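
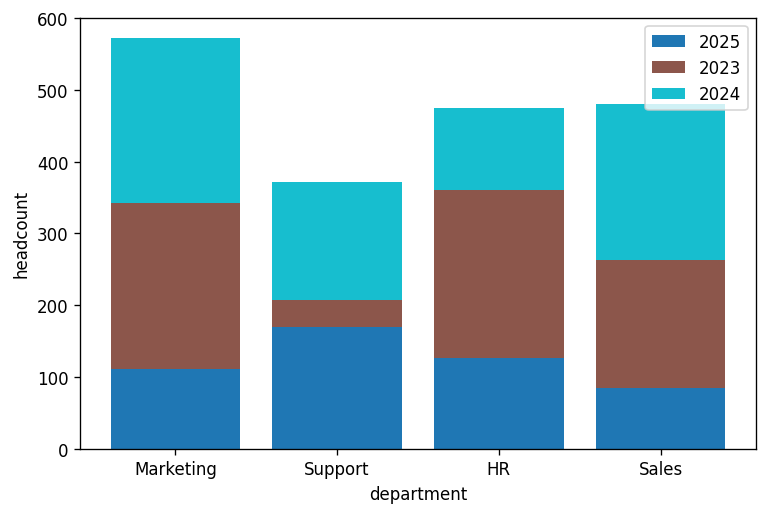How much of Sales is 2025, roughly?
≈ 100

2025 top ≈ 100, bottom ≈ 0; segment ≈ 100.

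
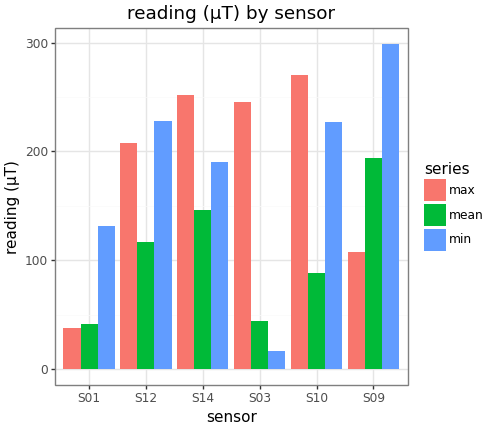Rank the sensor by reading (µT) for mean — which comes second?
S14

Top 3 for mean: S09 ≈ 200, S14 ≈ 150, S12 ≈ 125.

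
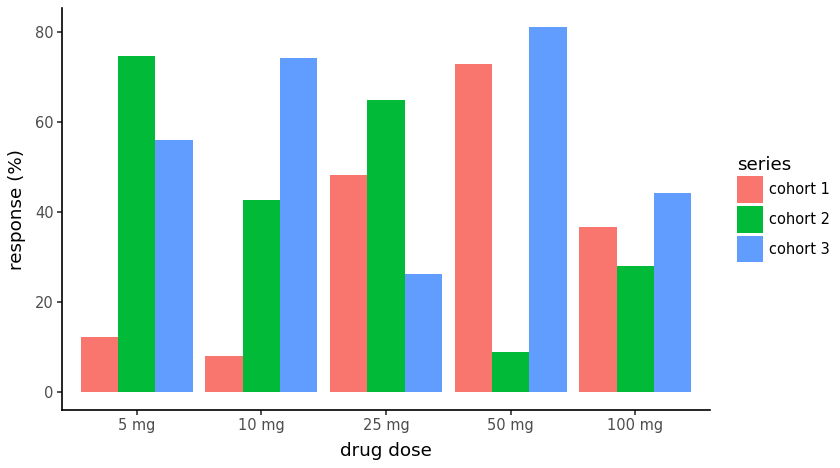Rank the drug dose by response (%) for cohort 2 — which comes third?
10 mg

Top 4 for cohort 2: 5 mg ≈ 70, 25 mg ≈ 60, 10 mg ≈ 40, 100 mg ≈ 30.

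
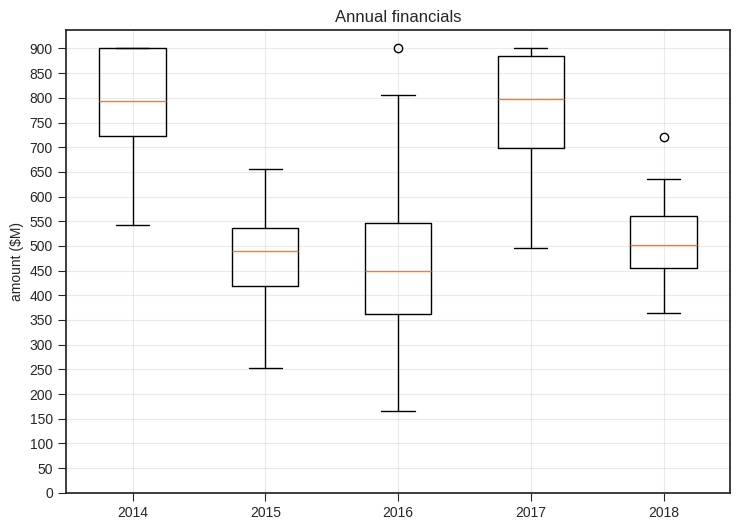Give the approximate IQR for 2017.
Q3 ≈ 900, Q1 ≈ 700; IQR ≈ 200.

≈ 200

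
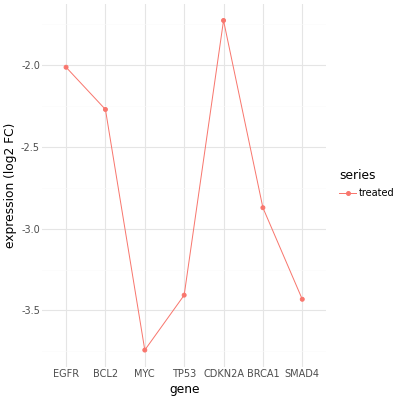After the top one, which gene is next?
Top 3: CDKN2A ≈ -1.8, EGFR ≈ -2.0, BCL2 ≈ -2.2.

EGFR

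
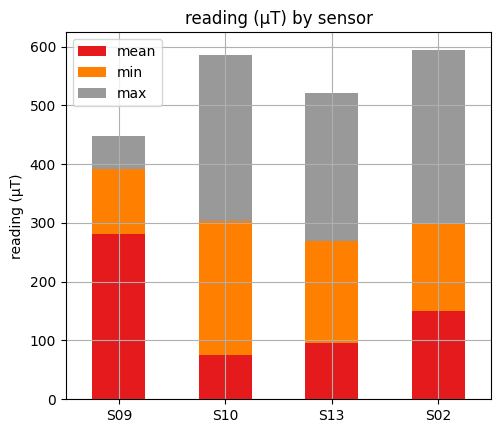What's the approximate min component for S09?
min top ≈ 400, bottom ≈ 300; segment ≈ 100.

≈ 100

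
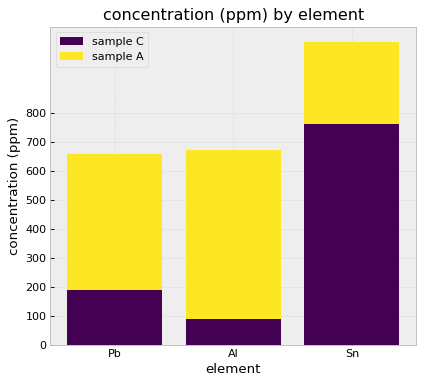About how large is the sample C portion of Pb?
sample C top ≈ 200, bottom ≈ 0; segment ≈ 200.

≈ 200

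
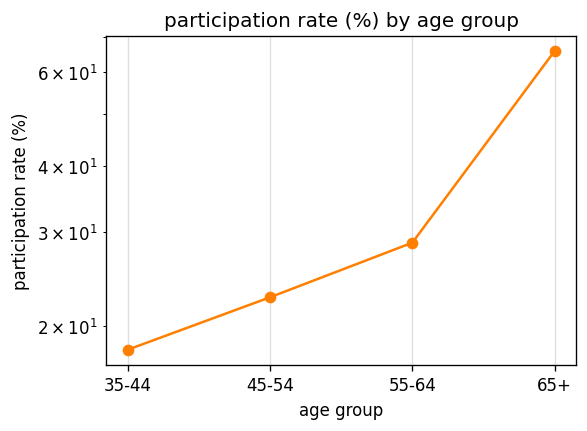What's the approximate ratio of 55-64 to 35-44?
≈ 1.5×

55-64 ≈ 30, 35-44 ≈ 20; 30/20 ≈ 1.5.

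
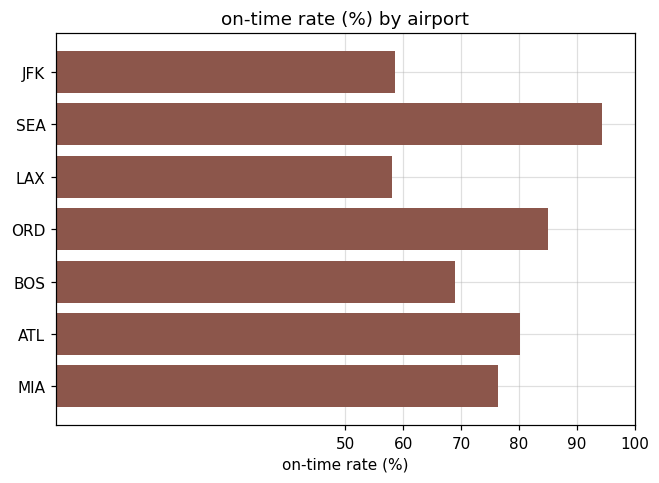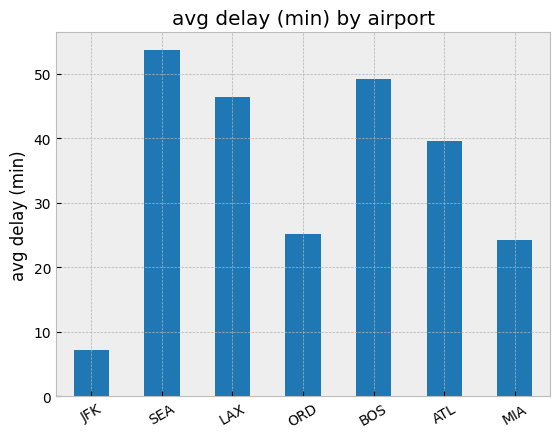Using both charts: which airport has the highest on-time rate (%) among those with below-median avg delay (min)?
ORD

Chart 2 median avg delay (min) ≈ 40; below-median airports: JFK, ORD, MIA. Among those, ORD has the highest on-time rate (%) (≈ 90).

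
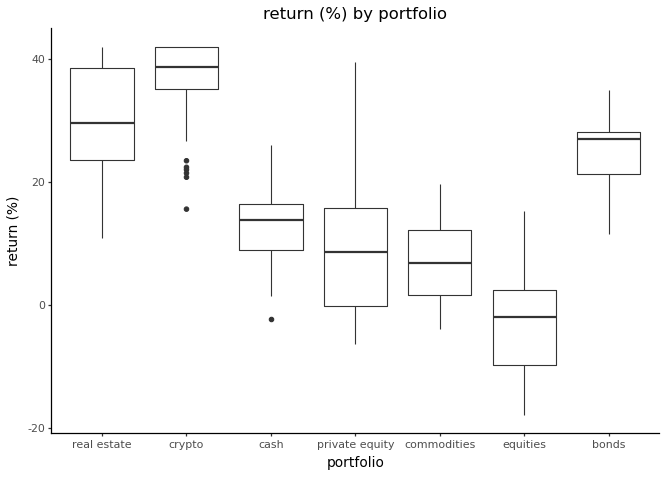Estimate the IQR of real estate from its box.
Q3 ≈ 40, Q1 ≈ 25; IQR ≈ 15.

≈ 15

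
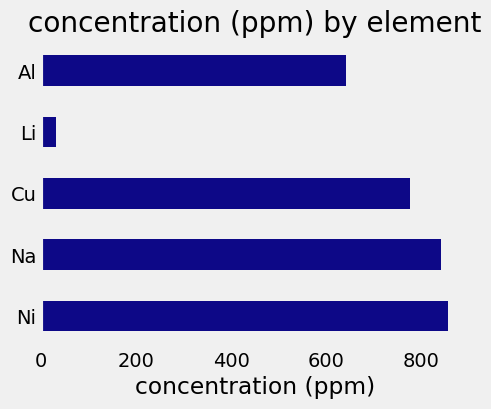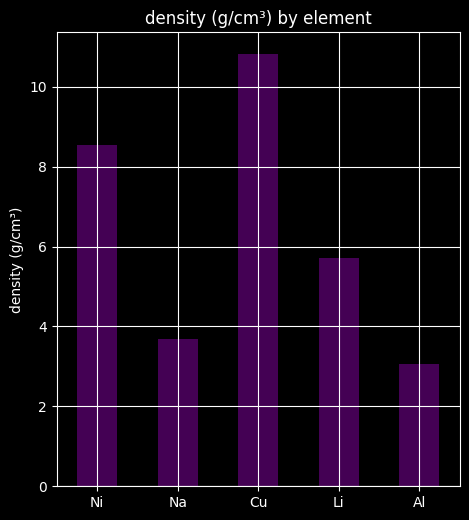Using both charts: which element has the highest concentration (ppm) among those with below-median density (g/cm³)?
Na

Chart 2 median density (g/cm³) ≈ 6; below-median elements: Na, Al. Among those, Na has the highest concentration (ppm) (≈ 800).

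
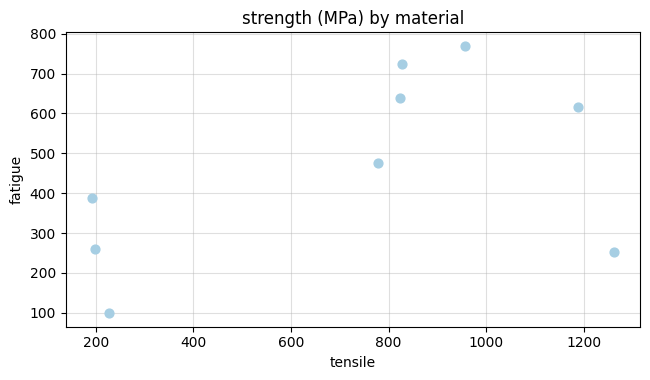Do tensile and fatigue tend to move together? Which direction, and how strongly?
positive, moderate

Points are positively correlated; moderate (|r| ≈ 0.5).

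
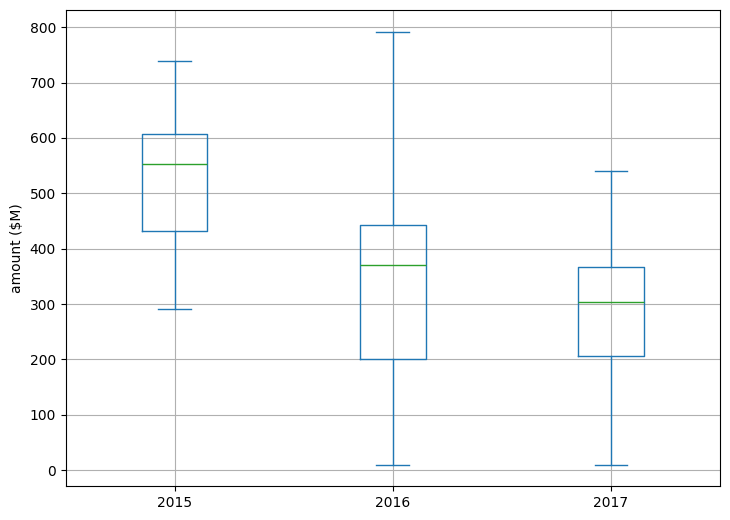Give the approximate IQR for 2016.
Q3 ≈ 450, Q1 ≈ 200; IQR ≈ 250.

≈ 250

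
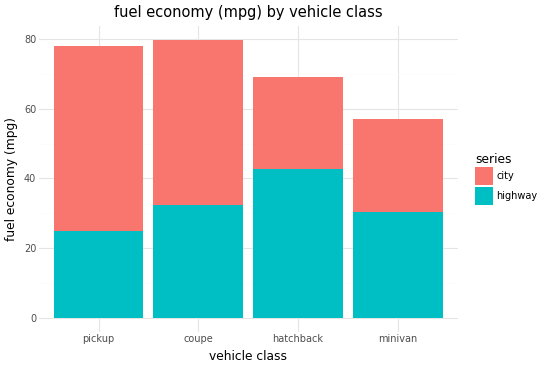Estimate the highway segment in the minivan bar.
≈ 30

highway top ≈ 30, bottom ≈ 0; segment ≈ 30.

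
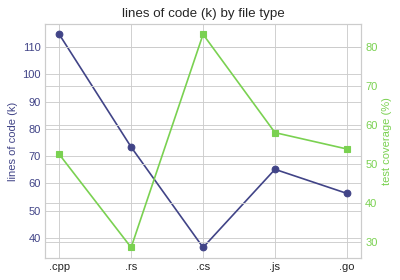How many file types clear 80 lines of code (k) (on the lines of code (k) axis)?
Above 80: .cpp.

1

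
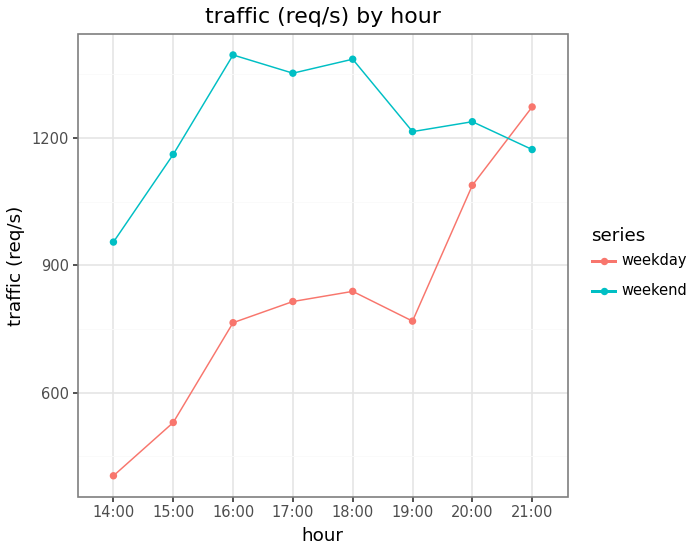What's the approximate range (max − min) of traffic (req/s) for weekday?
Max 21:00 ≈ 1300, min 14:00 ≈ 400; range ≈ 900.

≈ 900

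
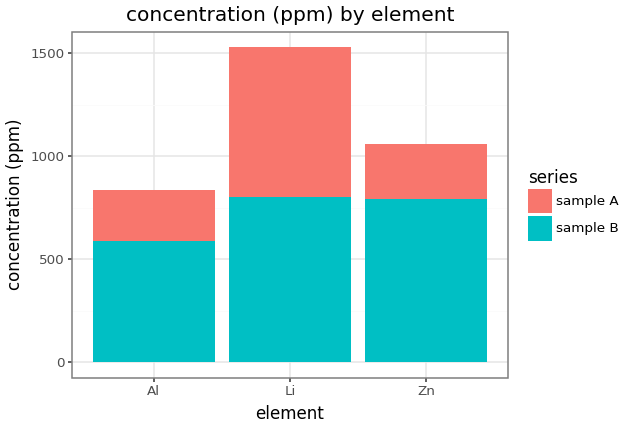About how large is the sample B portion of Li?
≈ 800

sample B top ≈ 800, bottom ≈ 0; segment ≈ 800.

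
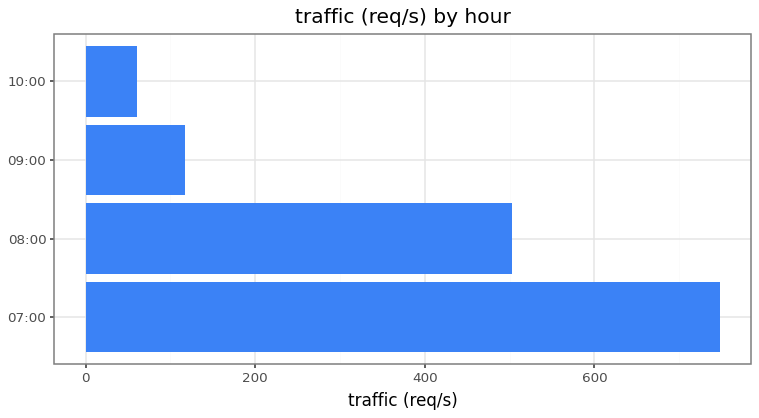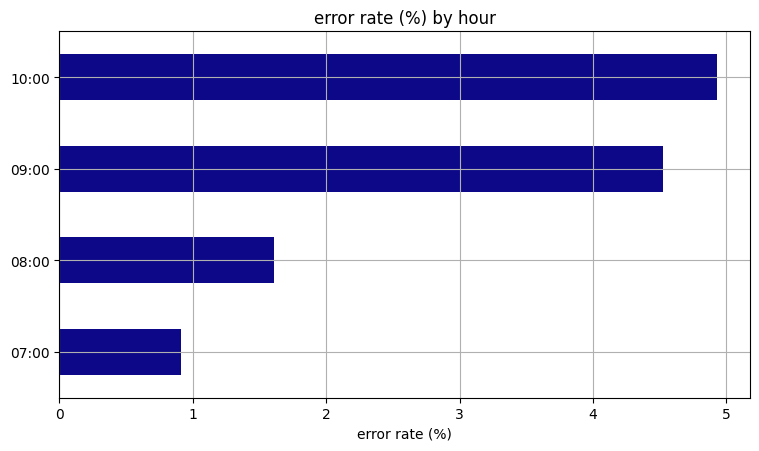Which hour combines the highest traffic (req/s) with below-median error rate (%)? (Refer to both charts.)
Chart 2 median error rate (%) ≈ 3; below-median hours: 07:00, 08:00. Among those, 07:00 has the highest traffic (req/s) (≈ 700).

07:00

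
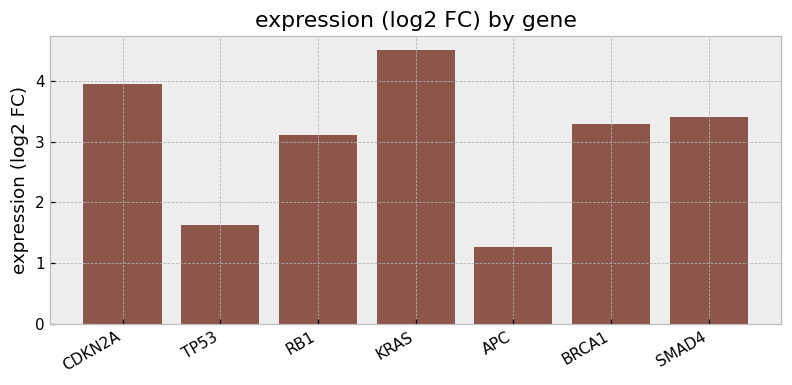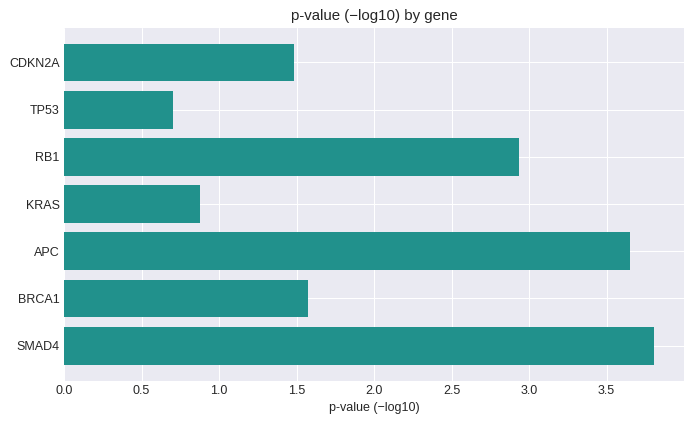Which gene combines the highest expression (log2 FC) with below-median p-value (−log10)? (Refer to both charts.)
KRAS

Chart 2 median p-value (−log10) ≈ 1.5; below-median genes: CDKN2A, TP53, KRAS. Among those, KRAS has the highest expression (log2 FC) (≈ 4.5).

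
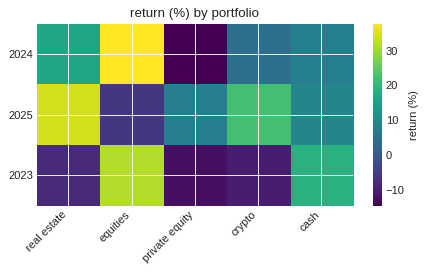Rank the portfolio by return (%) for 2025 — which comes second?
crypto

Top 3 for 2025: real estate ≈ 35, crypto ≈ 20, cash ≈ 10.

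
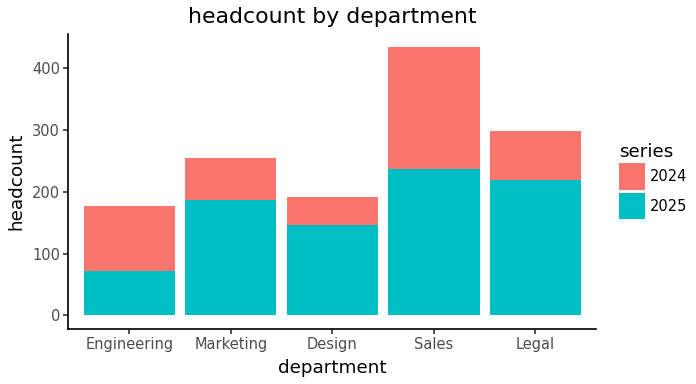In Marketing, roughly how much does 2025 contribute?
≈ 200

2025 top ≈ 200, bottom ≈ 0; segment ≈ 200.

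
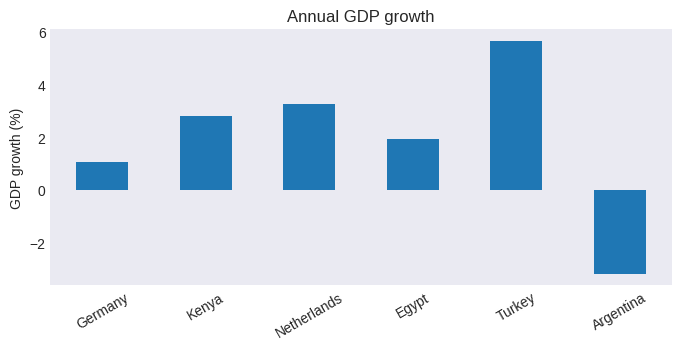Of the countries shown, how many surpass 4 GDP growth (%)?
1

Above 4: Turkey.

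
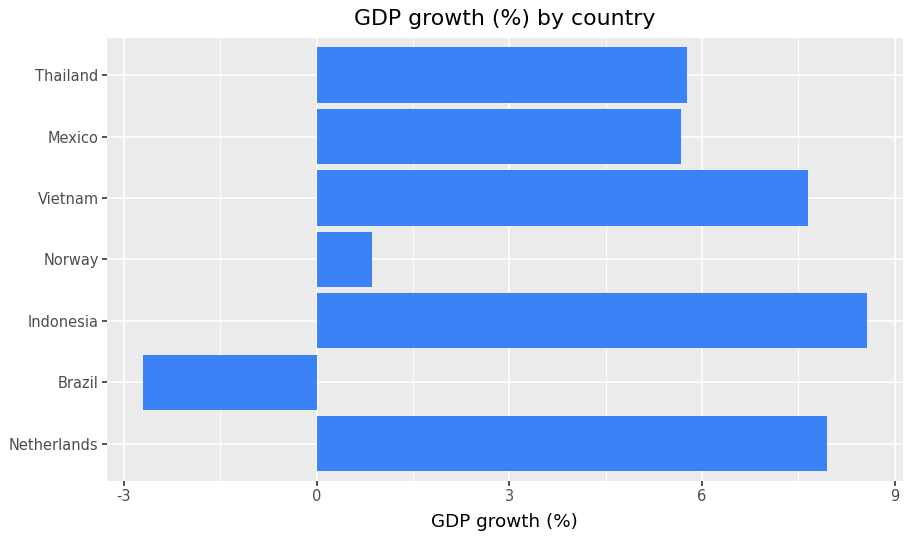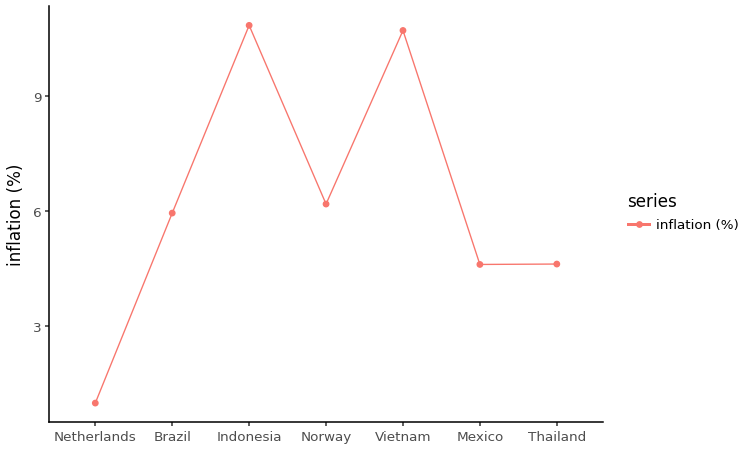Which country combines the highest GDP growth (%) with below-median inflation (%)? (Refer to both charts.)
Netherlands

Chart 2 median inflation (%) ≈ 6; below-median countries: Netherlands, Mexico, Thailand. Among those, Netherlands has the highest GDP growth (%) (≈ 8).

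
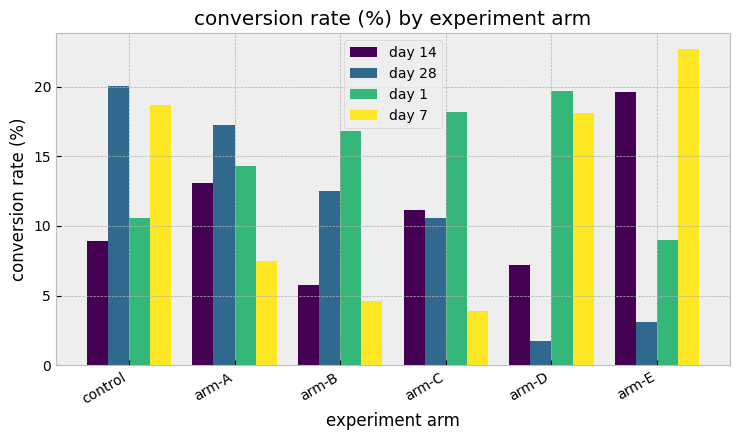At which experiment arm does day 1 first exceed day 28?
arm-B

arm-A: day 1 ≈ 14 vs day 28 ≈ 18 (not yet); arm-B: day 1 ≈ 16 vs day 28 ≈ 12 (first crossover).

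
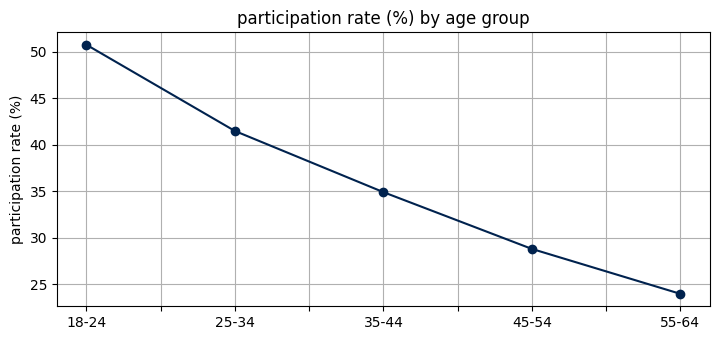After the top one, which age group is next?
25-34

Top 3: 18-24 ≈ 50, 25-34 ≈ 40, 35-44 ≈ 35.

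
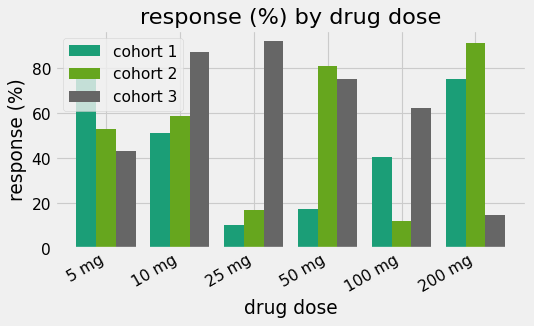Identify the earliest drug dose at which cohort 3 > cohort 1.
5 mg: cohort 3 ≈ 40 vs cohort 1 ≈ 80 (not yet); 10 mg: cohort 3 ≈ 90 vs cohort 1 ≈ 50 (first crossover).

10 mg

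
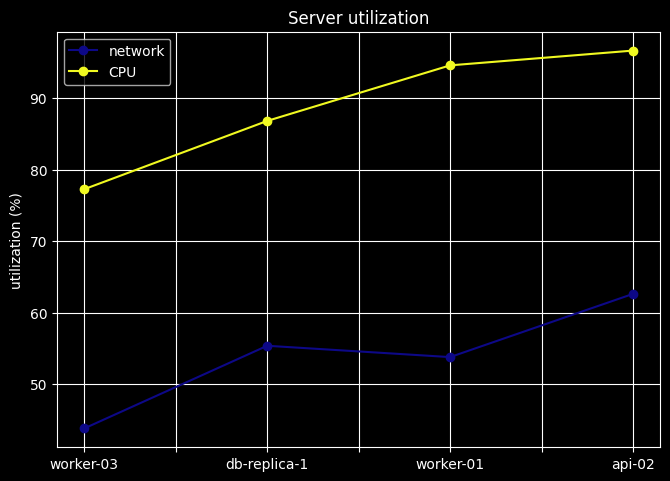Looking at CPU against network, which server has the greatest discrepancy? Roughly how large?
worker-01: CPU ≈ 95, network ≈ 55 → gap ≈ 40. Next-largest (api-02) is only ≈ 30.

worker-01, ≈ 40 %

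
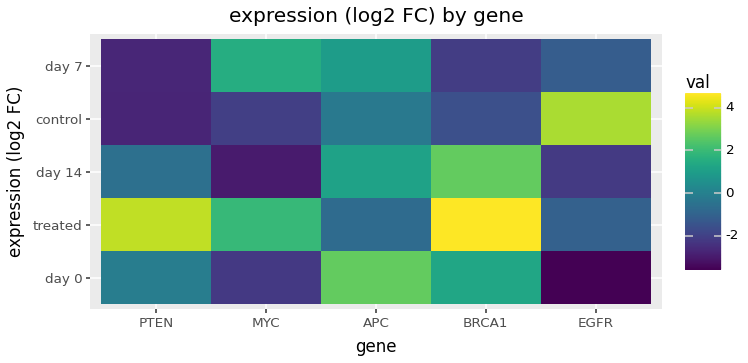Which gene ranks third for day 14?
Top 4 for day 14: BRCA1 ≈ 3, APC ≈ 1, PTEN ≈ -1, EGFR ≈ -2.

PTEN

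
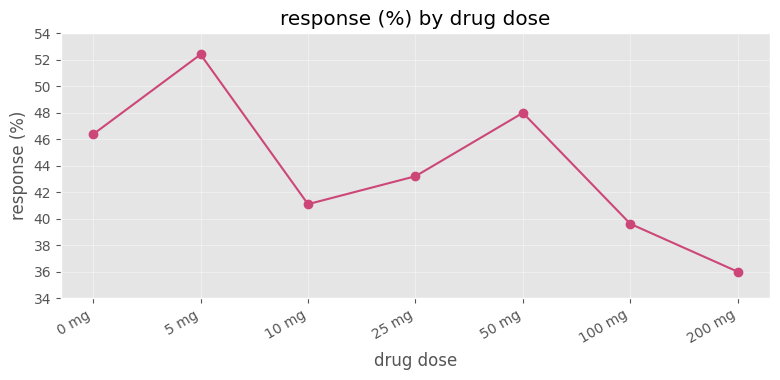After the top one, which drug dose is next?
50 mg

Top 3: 5 mg ≈ 52, 50 mg ≈ 48, 0 mg ≈ 46.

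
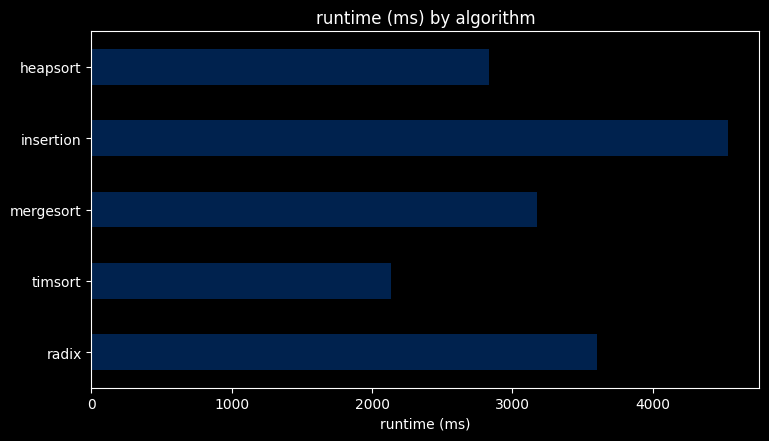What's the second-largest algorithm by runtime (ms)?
Top 3: insertion ≈ 4500, radix ≈ 3500, mergesort ≈ 3000.

radix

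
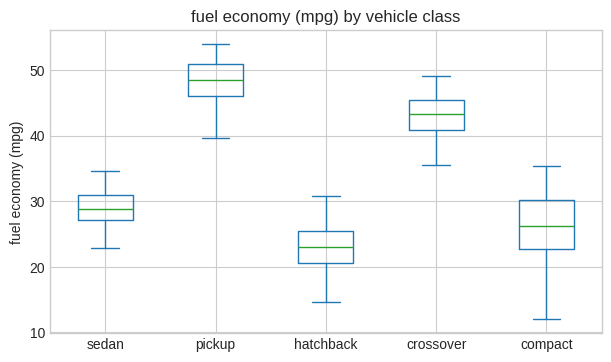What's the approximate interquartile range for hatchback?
≈ 5

Q3 ≈ 25, Q1 ≈ 20; IQR ≈ 5.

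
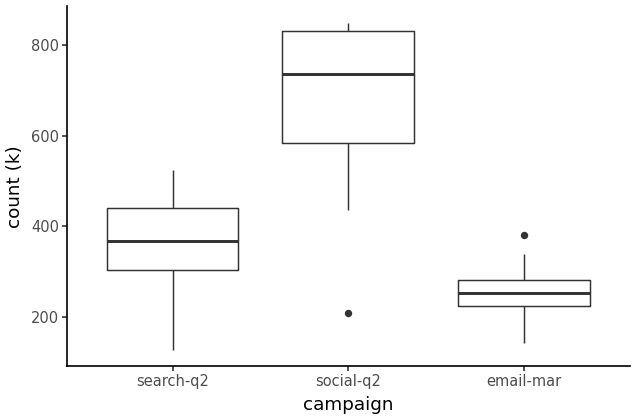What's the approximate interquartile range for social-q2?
Q3 ≈ 850, Q1 ≈ 600; IQR ≈ 250.

≈ 250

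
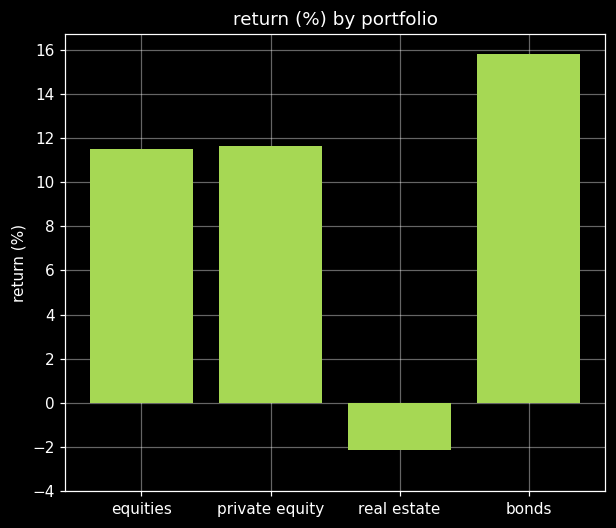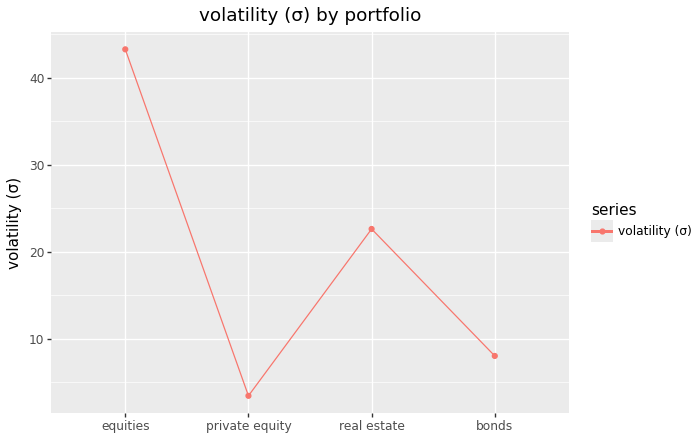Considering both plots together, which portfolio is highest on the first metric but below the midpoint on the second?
bonds

Chart 2 median volatility (σ) ≈ 15; below-median portfolios: private equity, bonds. Among those, bonds has the highest return (%) (≈ 16).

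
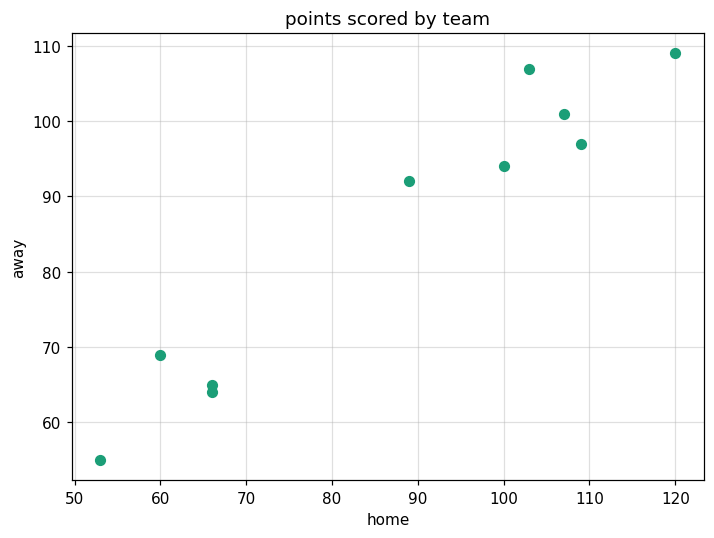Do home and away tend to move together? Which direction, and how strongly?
positive, strong

Points are positively correlated; strong (|r| ≈ 1.0).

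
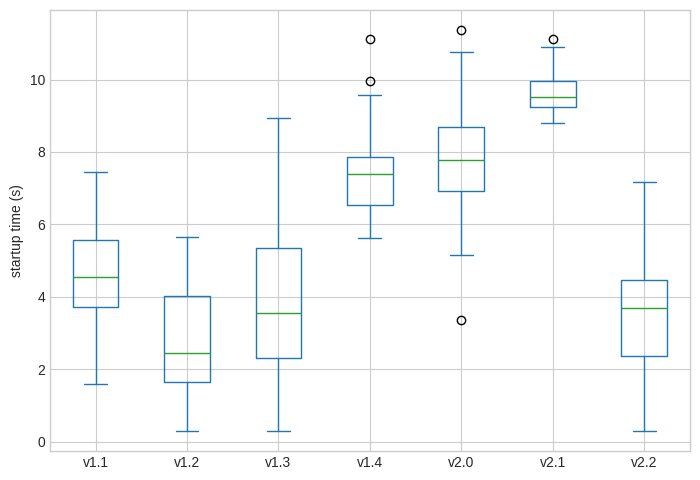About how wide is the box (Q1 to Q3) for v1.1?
≈ 2

Q3 ≈ 6, Q1 ≈ 4; IQR ≈ 2.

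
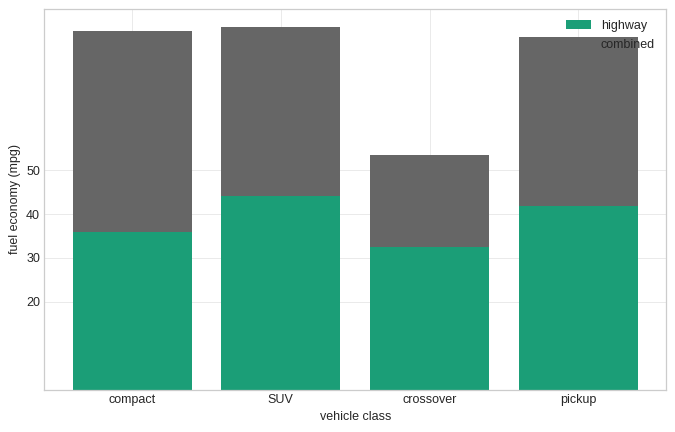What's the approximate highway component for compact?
≈ 40

highway top ≈ 40, bottom ≈ 0; segment ≈ 40.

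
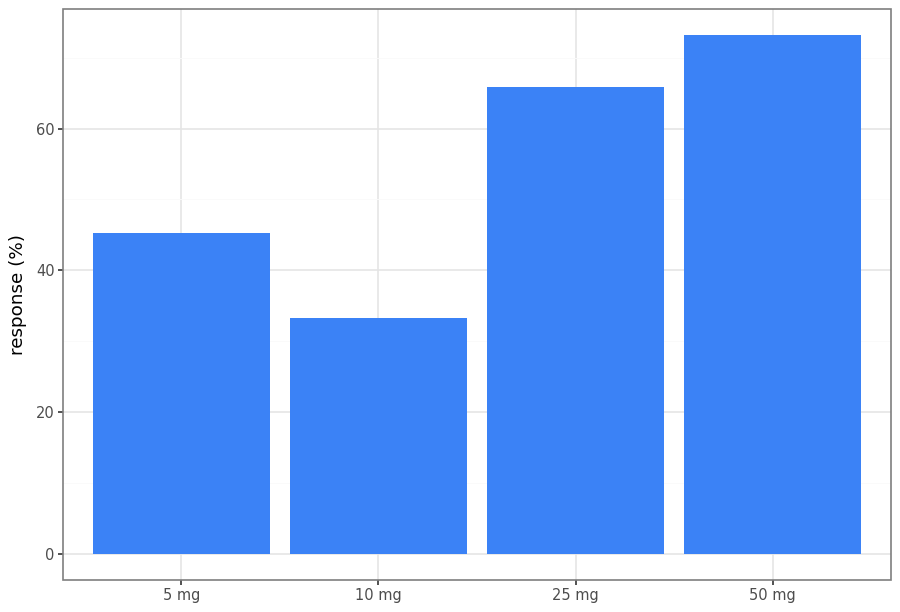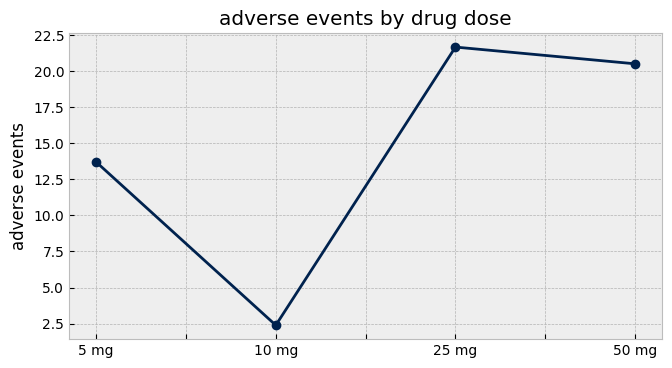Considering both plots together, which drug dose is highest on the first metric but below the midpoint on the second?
Chart 2 median adverse events ≈ 18; below-median drug doses: 5 mg, 10 mg. Among those, 5 mg has the highest response (%) (≈ 50).

5 mg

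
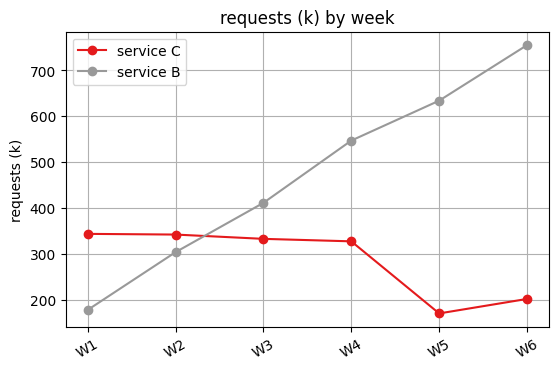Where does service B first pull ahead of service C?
W2: service B ≈ 300 vs service C ≈ 350 (not yet); W3: service B ≈ 400 vs service C ≈ 350 (first crossover).

W3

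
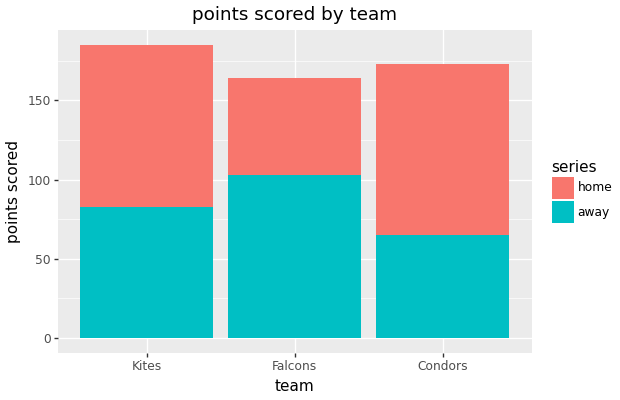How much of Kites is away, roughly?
away top ≈ 80, bottom ≈ 0; segment ≈ 80.

≈ 80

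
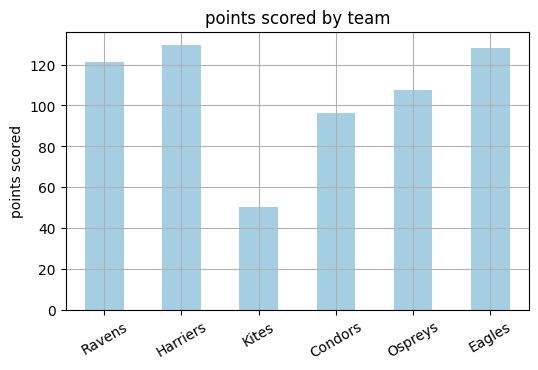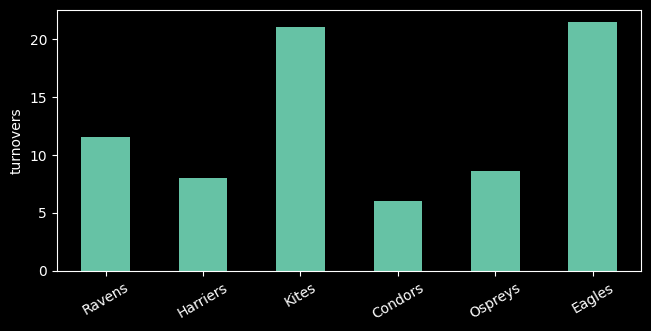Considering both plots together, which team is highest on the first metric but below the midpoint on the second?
Chart 2 median turnovers ≈ 10; below-median teams: Harriers, Condors, Ospreys. Among those, Harriers has the highest points scored (≈ 120).

Harriers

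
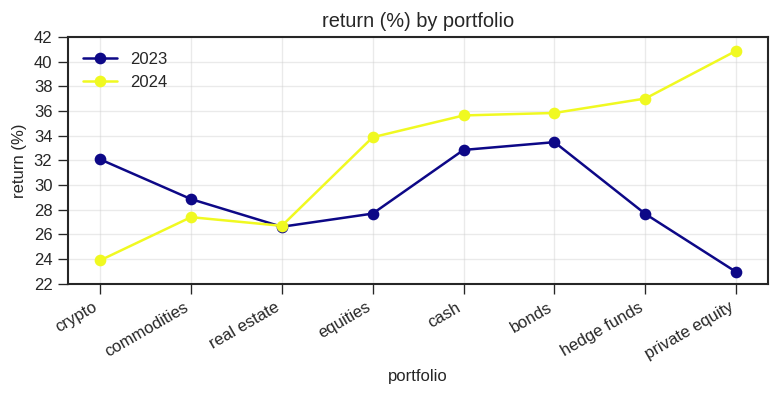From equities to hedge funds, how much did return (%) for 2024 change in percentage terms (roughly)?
equities ≈ 34, hedge funds ≈ 38; (38 − 34) / 34 ≈ +11.8%.

≈ +11.8%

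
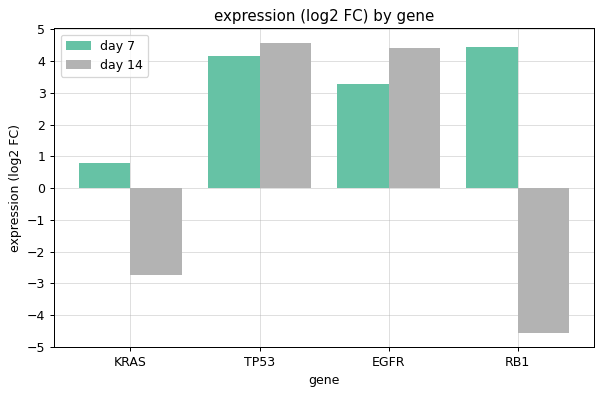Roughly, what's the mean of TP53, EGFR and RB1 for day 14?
(5 + 4 + -5) / 3 ≈ 1.

≈ 1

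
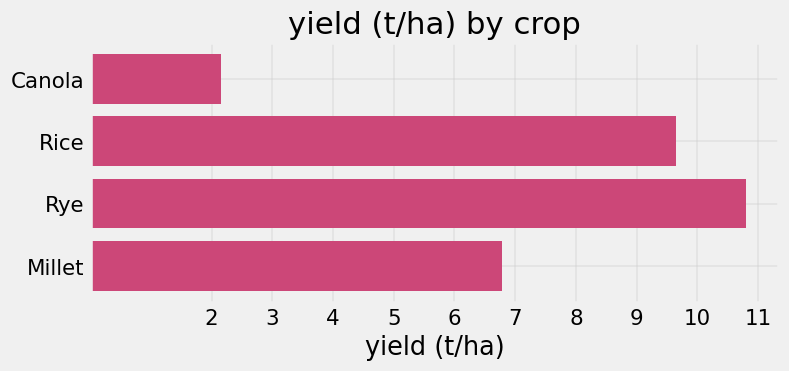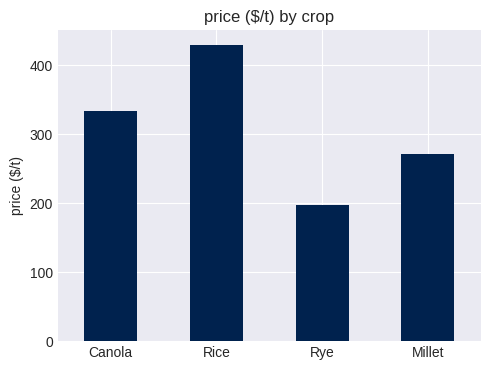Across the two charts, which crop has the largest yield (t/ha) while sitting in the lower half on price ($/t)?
Chart 2 median price ($/t) ≈ 300; below-median crops: Rye, Millet. Among those, Rye has the highest yield (t/ha) (≈ 11).

Rye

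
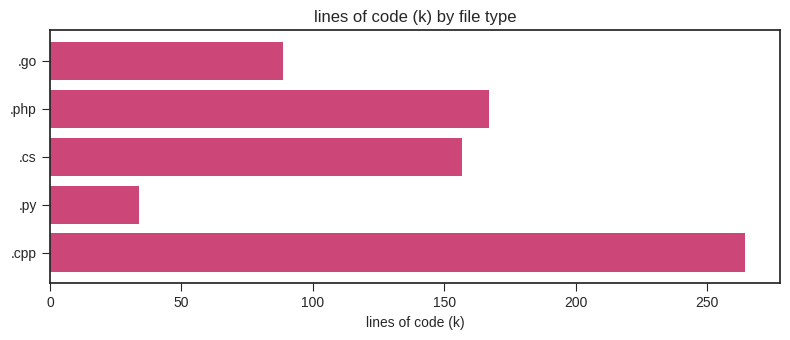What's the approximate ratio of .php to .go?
.php ≈ 175, .go ≈ 100; 175/100 ≈ 1.75.

≈ 1.75×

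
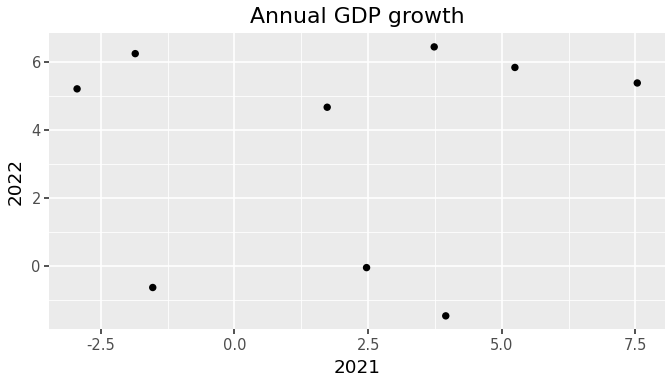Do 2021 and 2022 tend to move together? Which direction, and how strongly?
no clear correlation

Points are roughly uncorrelated; weak (|r| ≈ 0.1).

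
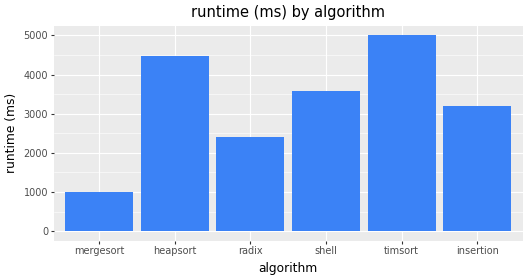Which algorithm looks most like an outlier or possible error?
mergesort

mergesort ≈ 1000; the rest sit between ≈ 2500 and ≈ 5000.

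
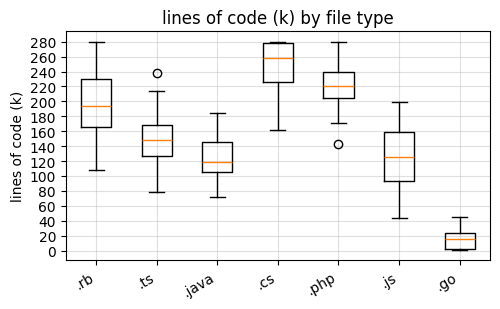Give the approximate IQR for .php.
≈ 40

Q3 ≈ 240, Q1 ≈ 200; IQR ≈ 40.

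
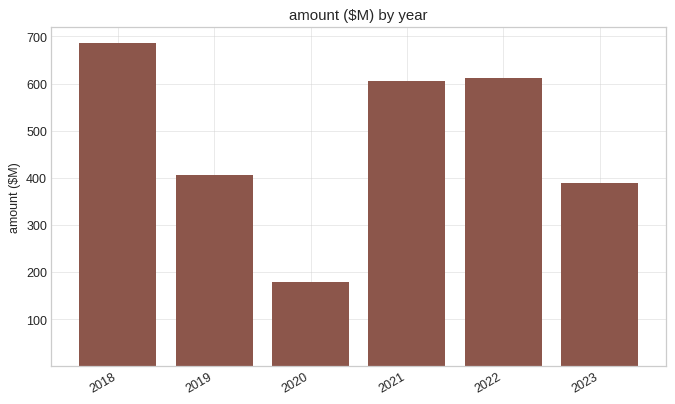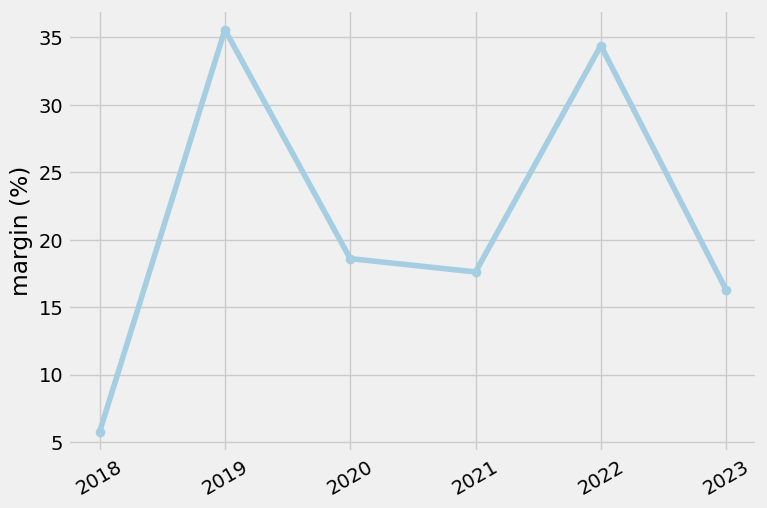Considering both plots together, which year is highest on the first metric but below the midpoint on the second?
2018

Chart 2 median margin (%) ≈ 20; below-median years: 2018, 2021, 2023. Among those, 2018 has the highest amount ($M) (≈ 700).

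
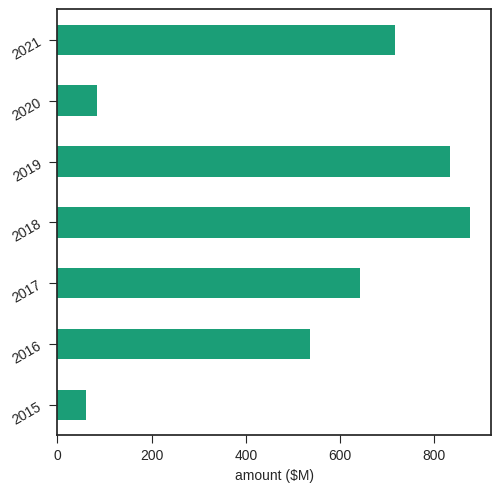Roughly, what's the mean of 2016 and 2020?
(500 + 100) / 2 ≈ 300.

≈ 300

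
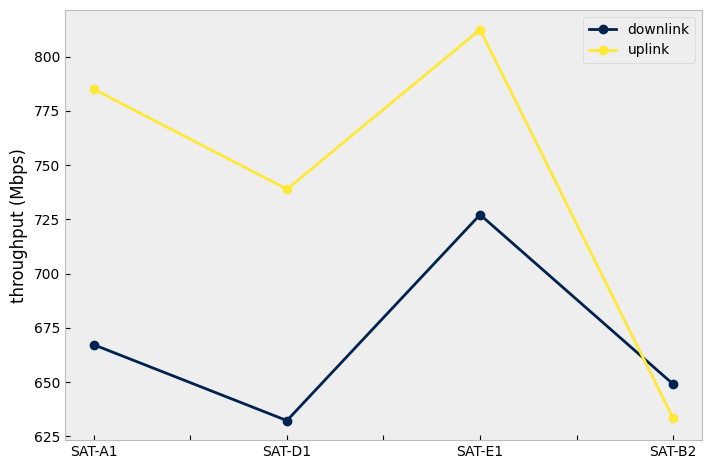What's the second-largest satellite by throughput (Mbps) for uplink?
Top 3 for uplink: SAT-E1 ≈ 820, SAT-A1 ≈ 780, SAT-D1 ≈ 740.

SAT-A1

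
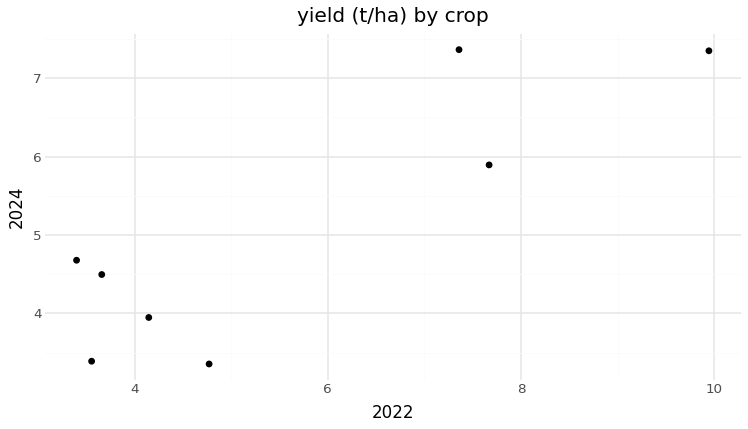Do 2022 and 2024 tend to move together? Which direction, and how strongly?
positive, strong

Points are positively correlated; strong (|r| ≈ 0.9).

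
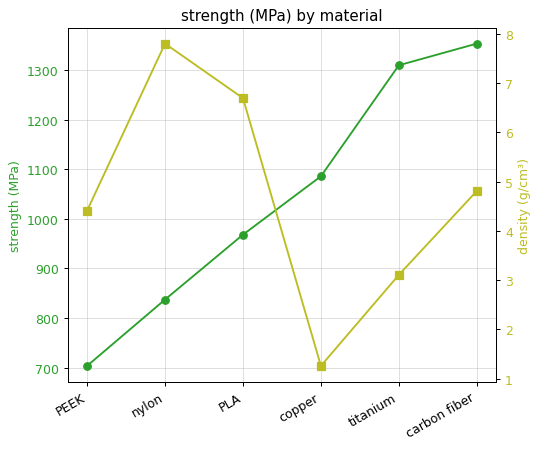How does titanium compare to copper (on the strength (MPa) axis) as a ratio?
≈ 1.18×

titanium ≈ 1300, copper ≈ 1100; 1300/1100 ≈ 1.18.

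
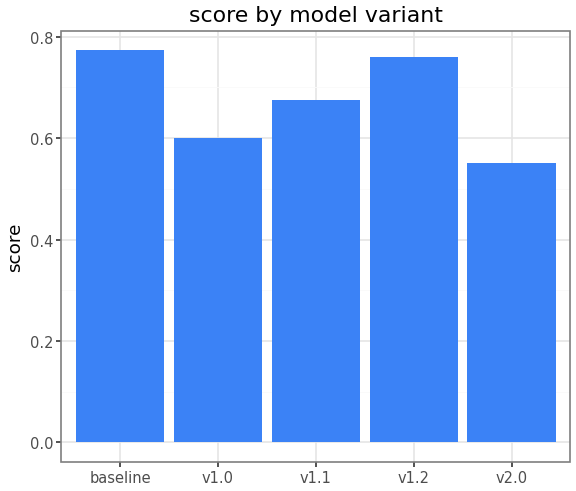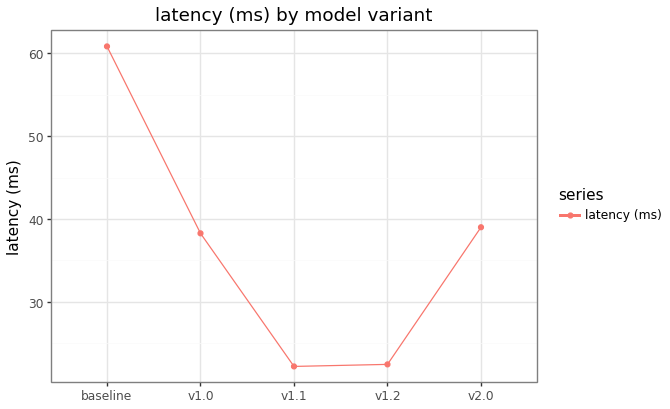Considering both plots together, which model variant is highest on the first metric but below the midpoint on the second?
v1.2

Chart 2 median latency (ms) ≈ 40; below-median model variants: v1.1, v1.2. Among those, v1.2 has the highest score (≈ 0.8).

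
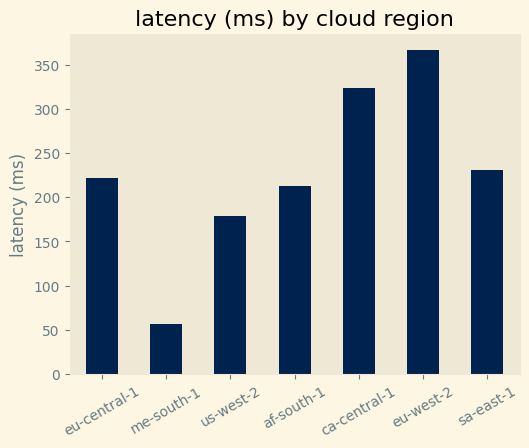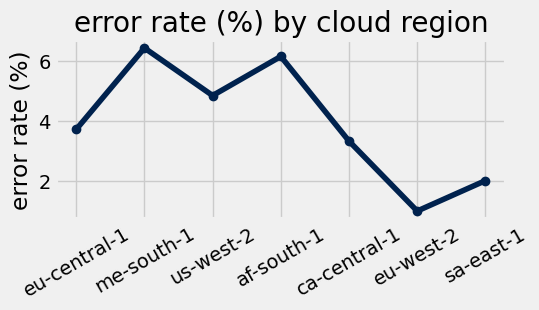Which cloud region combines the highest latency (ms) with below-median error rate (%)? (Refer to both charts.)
Chart 2 median error rate (%) ≈ 4; below-median cloud regions: ca-central-1, eu-west-2, sa-east-1. Among those, eu-west-2 has the highest latency (ms) (≈ 350).

eu-west-2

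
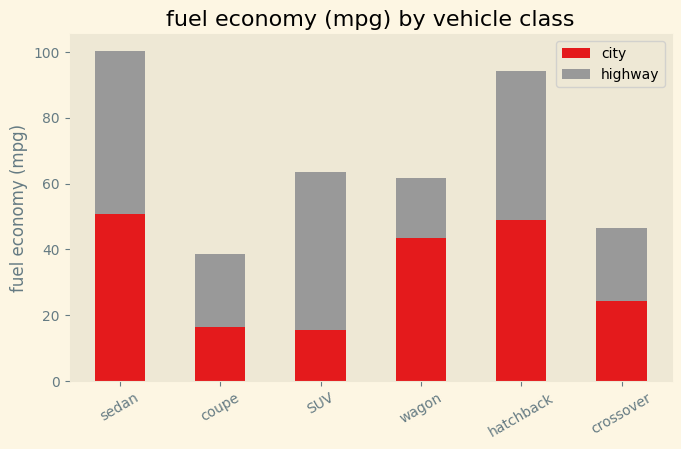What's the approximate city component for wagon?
≈ 40

city top ≈ 40, bottom ≈ 0; segment ≈ 40.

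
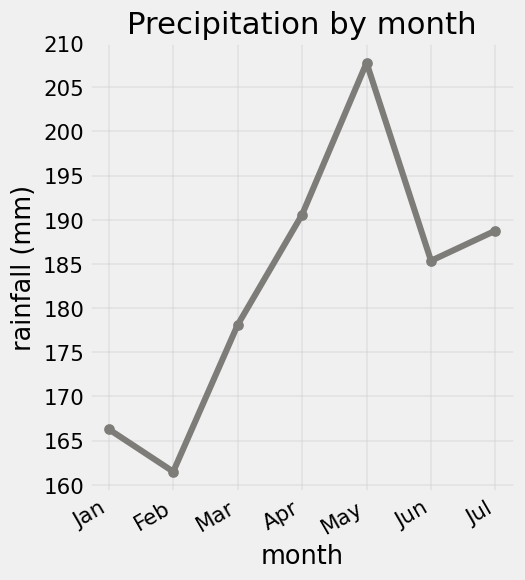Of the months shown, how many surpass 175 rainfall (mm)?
Above 175: Mar, Apr, May, Jun, Jul.

5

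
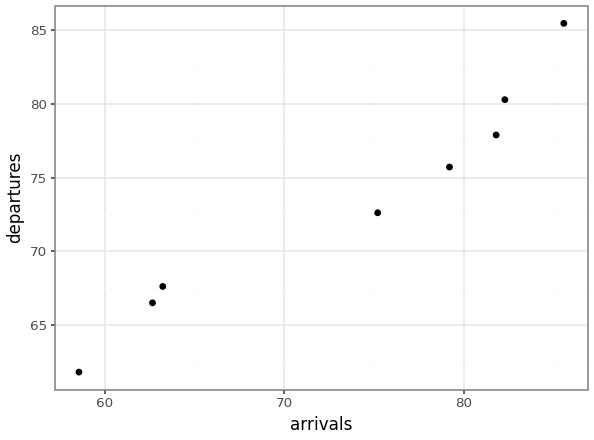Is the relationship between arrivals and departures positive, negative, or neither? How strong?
Points are positively correlated; strong (|r| ≈ 1.0).

positive, strong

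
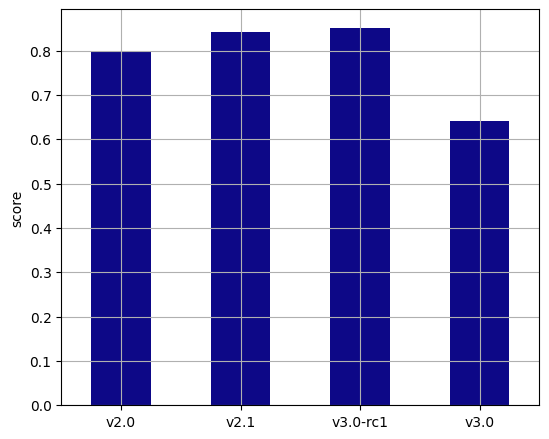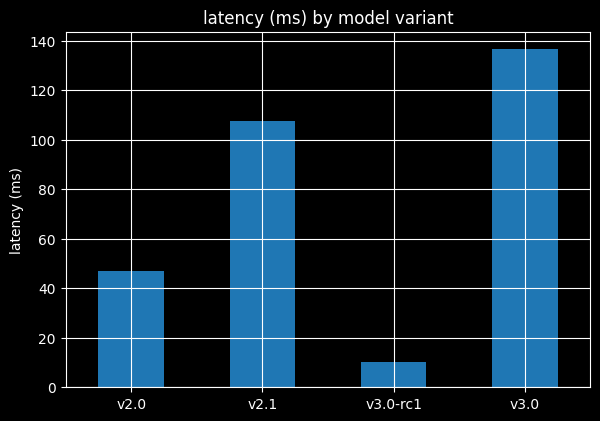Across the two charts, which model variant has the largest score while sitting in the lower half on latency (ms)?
Chart 2 median latency (ms) ≈ 80; below-median model variants: v2.0, v3.0-rc1. Among those, v3.0-rc1 has the highest score (≈ 0.9).

v3.0-rc1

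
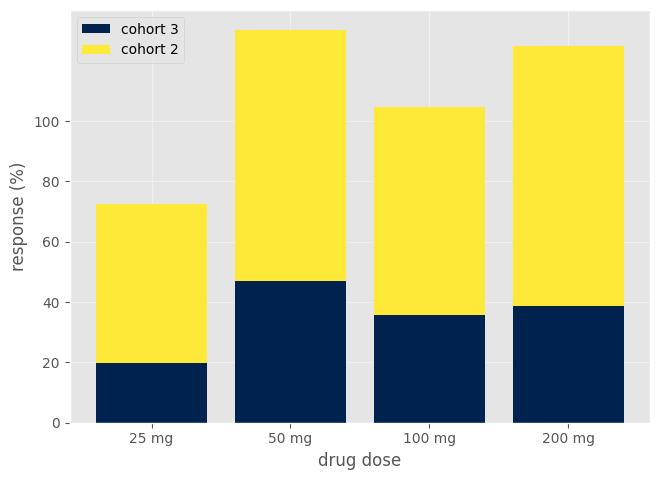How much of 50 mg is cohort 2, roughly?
cohort 2 top ≈ 140, bottom ≈ 40; segment ≈ 100.

≈ 100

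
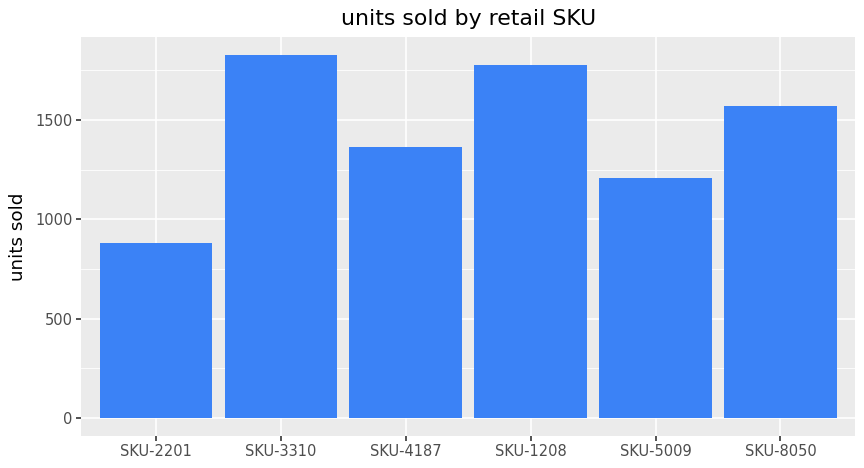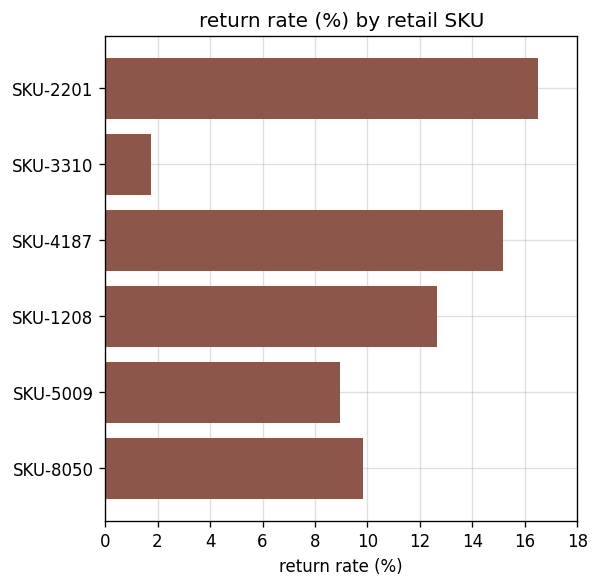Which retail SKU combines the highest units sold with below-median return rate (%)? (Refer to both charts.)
Chart 2 median return rate (%) ≈ 12; below-median retail SKUs: SKU-3310, SKU-5009, SKU-8050. Among those, SKU-3310 has the highest units sold (≈ 1800).

SKU-3310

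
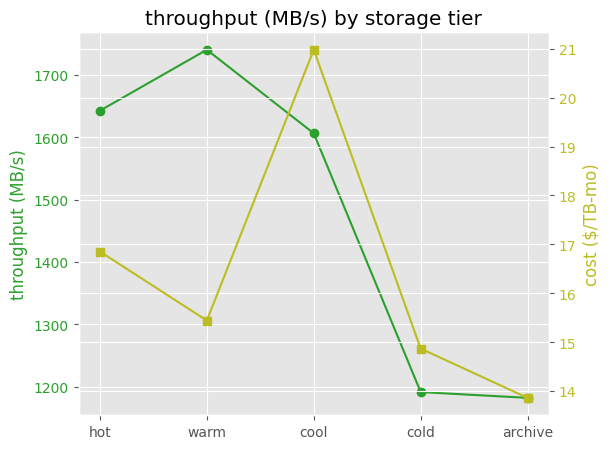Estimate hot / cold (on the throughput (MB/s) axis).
hot ≈ 1650, cold ≈ 1200; 1650/1200 ≈ 1.38.

≈ 1.38×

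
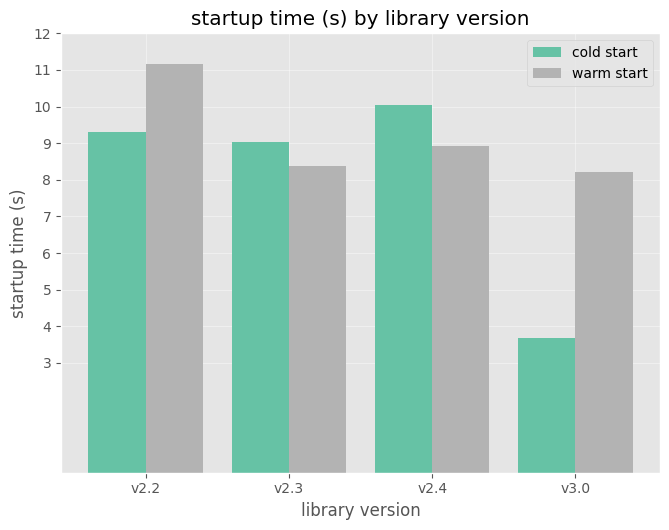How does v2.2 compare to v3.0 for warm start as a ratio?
v2.2 ≈ 11, v3.0 ≈ 8; 11/8 ≈ 1.38.

≈ 1.38×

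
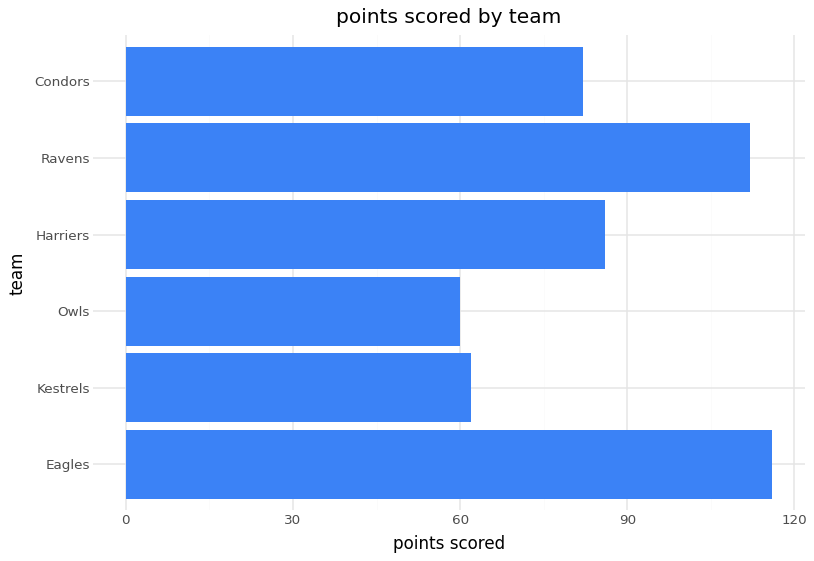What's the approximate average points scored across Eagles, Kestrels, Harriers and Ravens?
(120 + 60 + 90 + 110) / 4 ≈ 95.

≈ 95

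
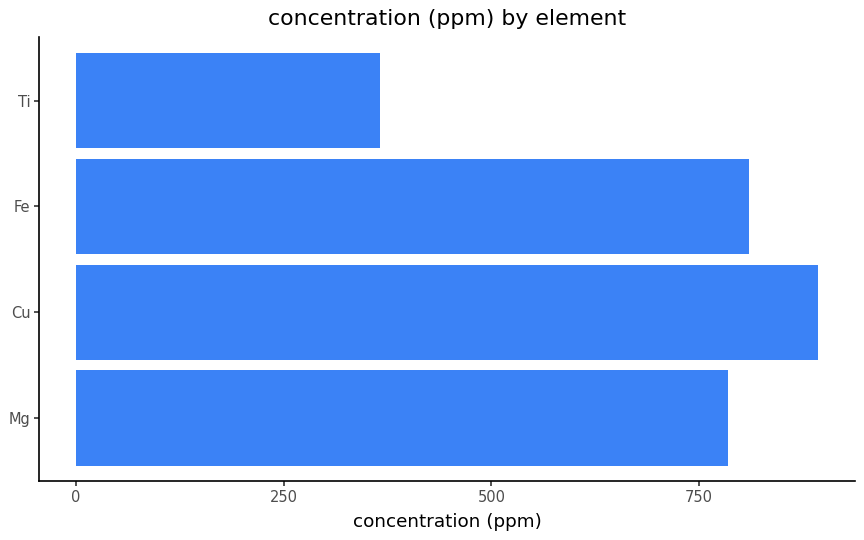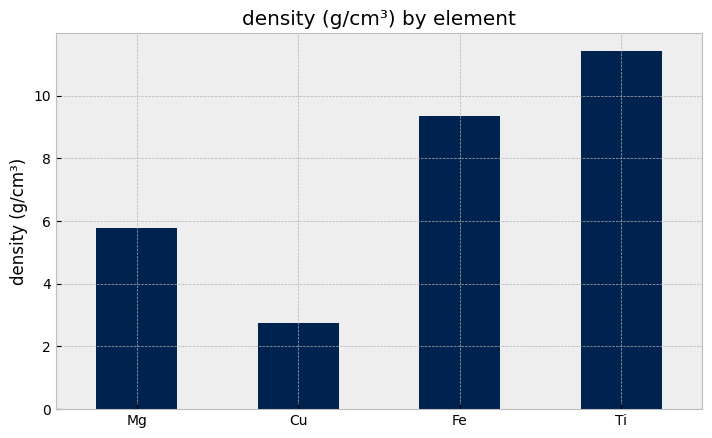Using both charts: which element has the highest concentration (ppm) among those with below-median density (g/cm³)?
Chart 2 median density (g/cm³) ≈ 8; below-median elements: Mg, Cu. Among those, Cu has the highest concentration (ppm) (≈ 900).

Cu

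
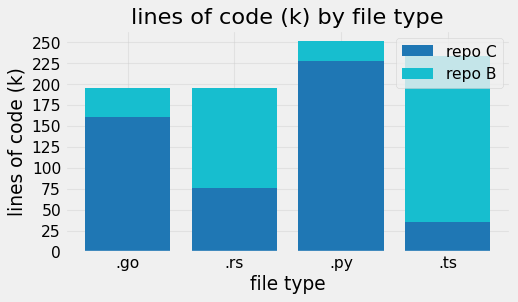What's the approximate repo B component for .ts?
repo B top ≈ 225, bottom ≈ 25; segment ≈ 200.

≈ 200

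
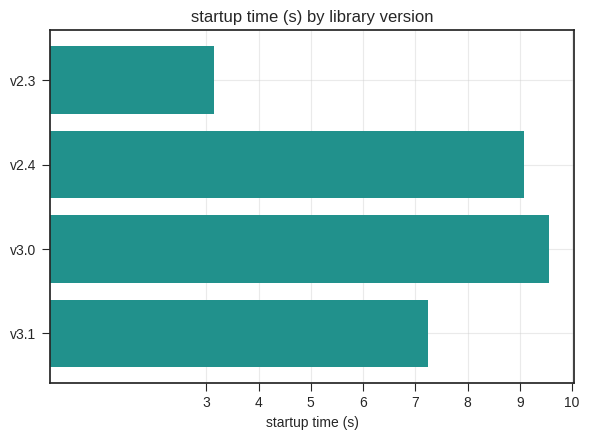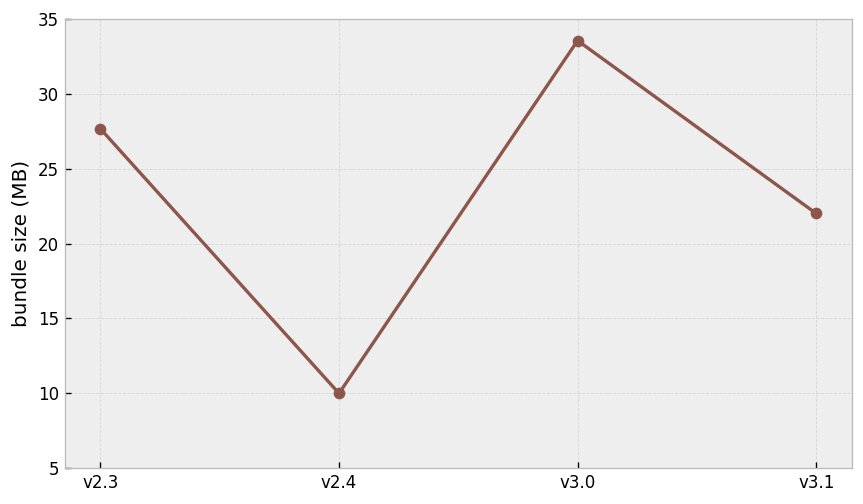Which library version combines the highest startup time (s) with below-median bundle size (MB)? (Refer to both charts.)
Chart 2 median bundle size (MB) ≈ 25; below-median library versions: v2.4, v3.1. Among those, v2.4 has the highest startup time (s) (≈ 9).

v2.4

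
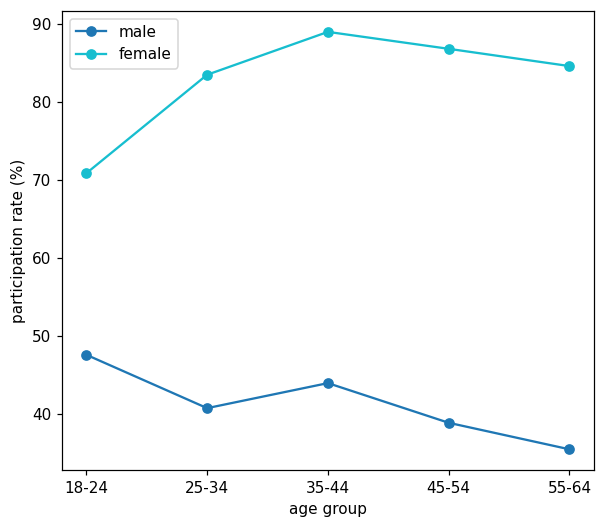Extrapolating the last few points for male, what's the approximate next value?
≈ 30

Last three: 45, 40, 35 → slope ≈ -5/step → next ≈ 30.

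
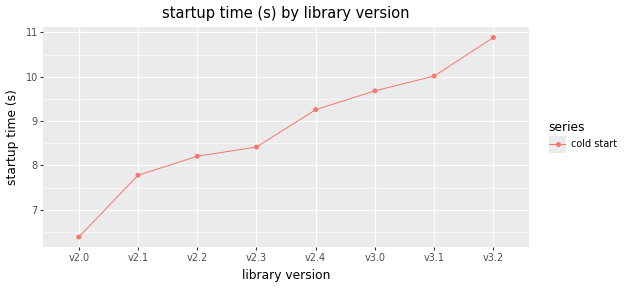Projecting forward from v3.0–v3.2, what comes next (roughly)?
≈ 11.75

Last three: 9.5, 10.0, 11.0 → slope ≈ 0.75/step → next ≈ 11.75.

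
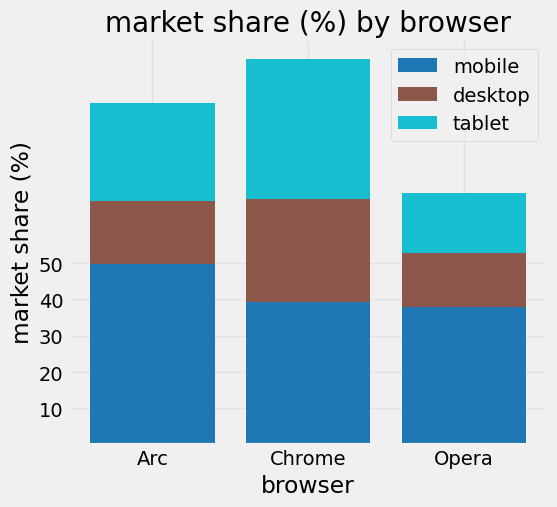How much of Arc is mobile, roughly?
≈ 50

mobile top ≈ 50, bottom ≈ 0; segment ≈ 50.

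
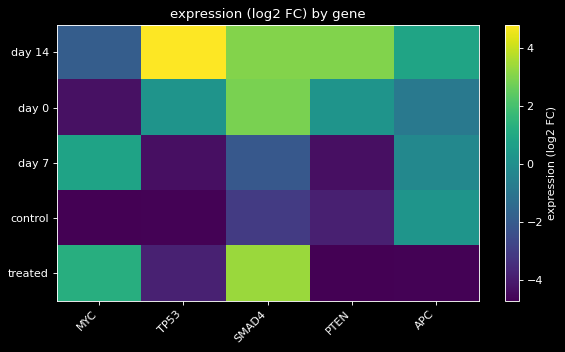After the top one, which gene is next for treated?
Top 3 for treated: SMAD4 ≈ 3, MYC ≈ 1, TP53 ≈ -4.

MYC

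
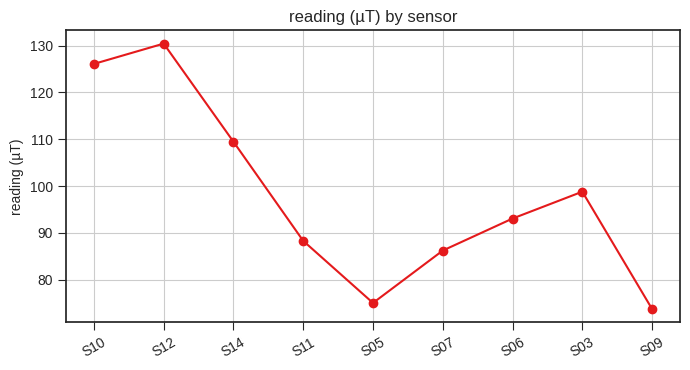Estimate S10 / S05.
S10 ≈ 125, S05 ≈ 75; 125/75 ≈ 1.67.

≈ 1.67×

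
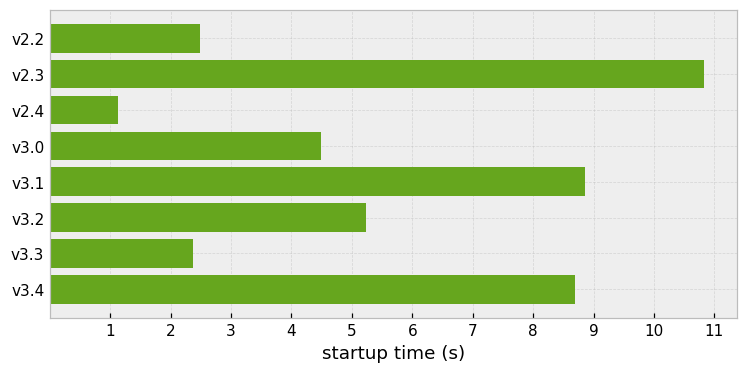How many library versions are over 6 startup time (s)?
Above 6: v2.3, v3.1, v3.4.

3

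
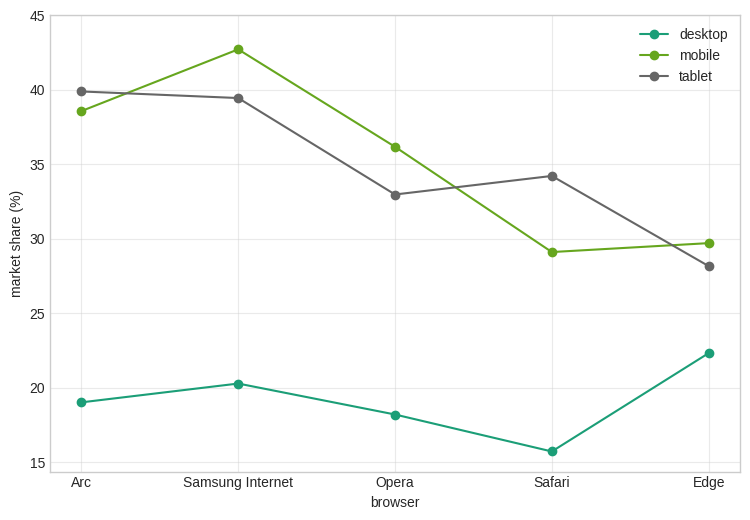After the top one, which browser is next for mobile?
Arc

Top 3 for mobile: Samsung Internet ≈ 45, Arc ≈ 40, Opera ≈ 35.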